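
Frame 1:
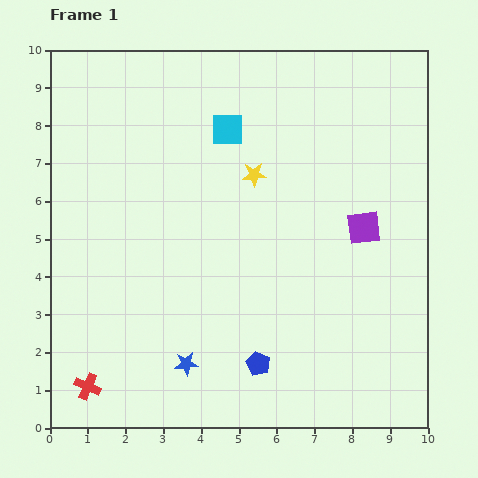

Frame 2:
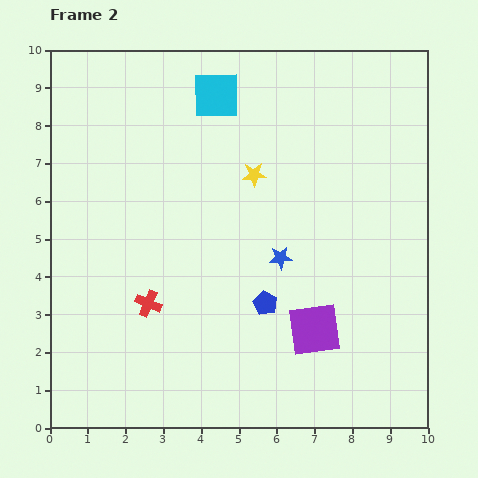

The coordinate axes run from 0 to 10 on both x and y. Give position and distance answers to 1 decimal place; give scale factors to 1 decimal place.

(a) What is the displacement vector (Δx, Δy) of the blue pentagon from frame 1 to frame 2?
(0.2, 1.6)

The blue pentagon was at (5.5, 1.7) in frame 1 and (5.7, 3.3) in frame 2.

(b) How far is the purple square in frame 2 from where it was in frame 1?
3.0

The purple square moved from (8.3, 5.3) to (7.0, 2.6), a distance of √(1.3² + 2.7²) ≈ 3.0.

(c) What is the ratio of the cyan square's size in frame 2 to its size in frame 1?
1.5×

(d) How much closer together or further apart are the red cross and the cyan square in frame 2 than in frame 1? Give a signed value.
-1.9

Distance in frame 1: 7.7. Distance in frame 2: 5.8.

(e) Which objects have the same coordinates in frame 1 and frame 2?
the yellow star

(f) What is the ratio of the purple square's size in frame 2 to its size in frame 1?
1.6×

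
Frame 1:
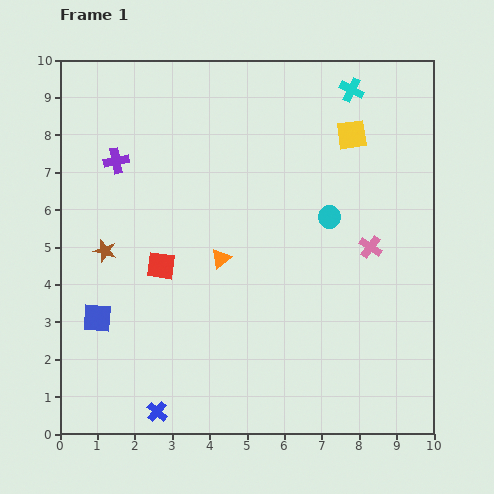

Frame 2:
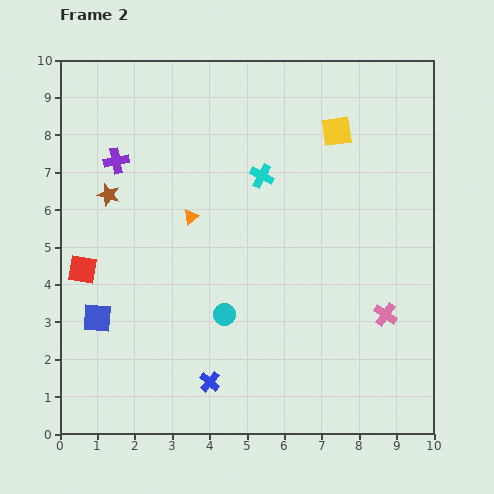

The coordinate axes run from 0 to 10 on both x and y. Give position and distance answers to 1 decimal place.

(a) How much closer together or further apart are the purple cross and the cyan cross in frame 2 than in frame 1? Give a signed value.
-2.7

Distance in frame 1: 6.6. Distance in frame 2: 3.9.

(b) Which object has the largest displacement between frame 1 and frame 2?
the cyan circle

(moved 3.8; next 3.3)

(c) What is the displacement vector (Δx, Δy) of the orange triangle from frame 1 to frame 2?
(-0.8, 1.1)

The orange triangle was at (4.3, 4.7) in frame 1 and (3.5, 5.8) in frame 2.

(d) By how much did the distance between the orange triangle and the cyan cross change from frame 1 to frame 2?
-3.5

Distance in frame 1: 5.7. Distance in frame 2: 2.2.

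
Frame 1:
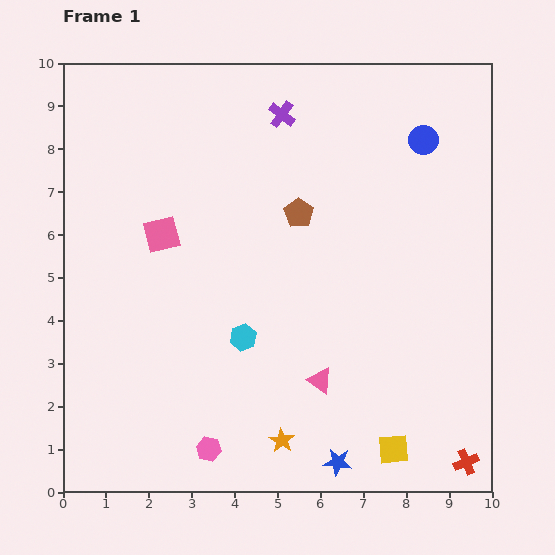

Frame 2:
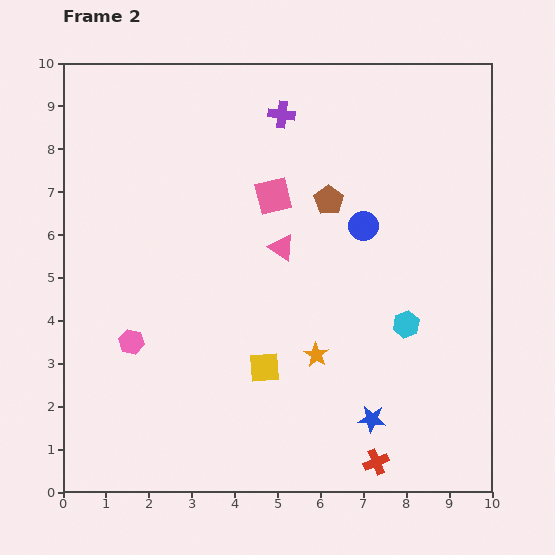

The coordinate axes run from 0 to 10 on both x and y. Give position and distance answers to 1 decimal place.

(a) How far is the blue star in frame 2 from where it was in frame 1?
1.3

The blue star moved from (6.4, 0.7) to (7.2, 1.7), a distance of √(0.8² + 1.0²) ≈ 1.3.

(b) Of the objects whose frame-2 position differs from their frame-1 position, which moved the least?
the brown pentagon

(moved 0.8)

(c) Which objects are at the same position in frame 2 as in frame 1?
the purple cross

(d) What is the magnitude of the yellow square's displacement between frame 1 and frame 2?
3.6

The yellow square moved from (7.7, 1.0) to (4.7, 2.9), a distance of √(3.0² + 1.9²) ≈ 3.6.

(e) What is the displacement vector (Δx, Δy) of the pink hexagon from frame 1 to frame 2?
(-1.8, 2.5)

The pink hexagon was at (3.4, 1.0) in frame 1 and (1.6, 3.5) in frame 2.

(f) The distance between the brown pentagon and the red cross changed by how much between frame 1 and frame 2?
-0.8

Distance in frame 1: 7.0. Distance in frame 2: 6.2.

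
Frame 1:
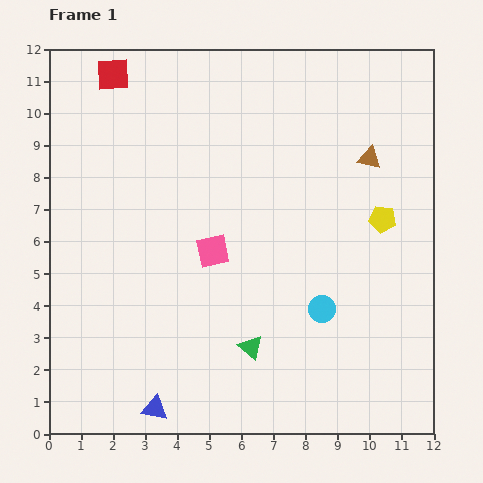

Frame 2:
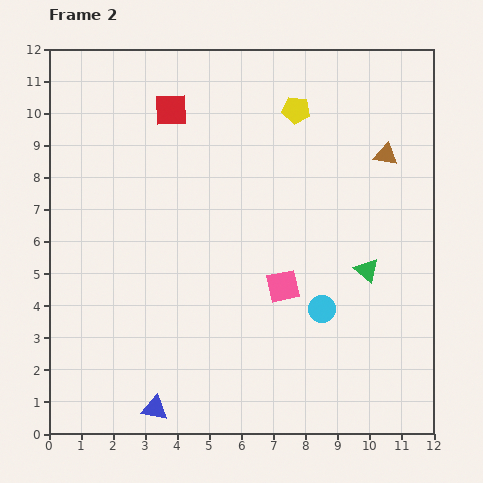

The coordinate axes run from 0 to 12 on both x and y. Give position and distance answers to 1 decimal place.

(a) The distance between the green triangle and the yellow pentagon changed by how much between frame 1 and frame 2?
-0.2

Distance in frame 1: 5.7. Distance in frame 2: 5.5.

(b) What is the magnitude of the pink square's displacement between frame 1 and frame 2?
2.5

The pink square moved from (5.1, 5.7) to (7.3, 4.6), a distance of √(2.2² + 1.1²) ≈ 2.5.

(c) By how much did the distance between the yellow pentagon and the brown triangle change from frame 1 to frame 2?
+1.2

Distance in frame 1: 1.9. Distance in frame 2: 3.1.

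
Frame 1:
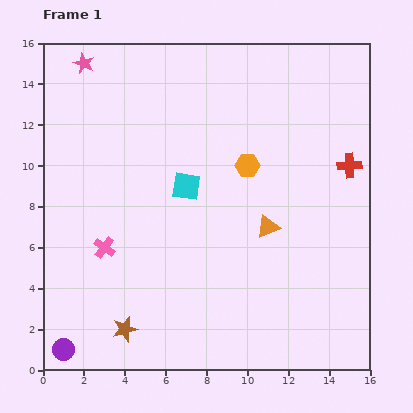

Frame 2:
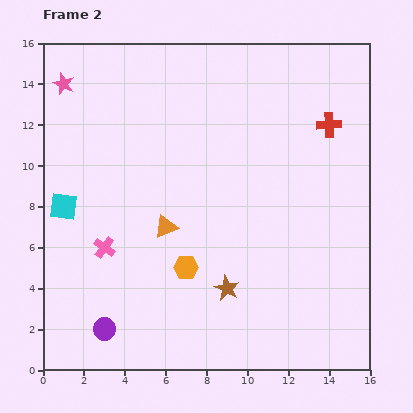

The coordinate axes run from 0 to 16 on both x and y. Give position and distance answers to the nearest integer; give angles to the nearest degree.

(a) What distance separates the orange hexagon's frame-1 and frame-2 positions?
6

The orange hexagon moved from (10, 10) to (7, 5), a distance of √(3² + 5²) ≈ 6.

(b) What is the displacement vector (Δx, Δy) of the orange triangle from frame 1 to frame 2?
(-5, 0)

The orange triangle was at (11, 7) in frame 1 and (6, 7) in frame 2.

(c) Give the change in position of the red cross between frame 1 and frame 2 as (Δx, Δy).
(-1, 2)

The red cross was at (15, 10) in frame 1 and (14, 12) in frame 2.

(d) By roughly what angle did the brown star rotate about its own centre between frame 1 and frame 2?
31° counter-clockwise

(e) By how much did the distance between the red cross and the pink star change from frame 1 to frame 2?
-1

Distance in frame 1: 14. Distance in frame 2: 13.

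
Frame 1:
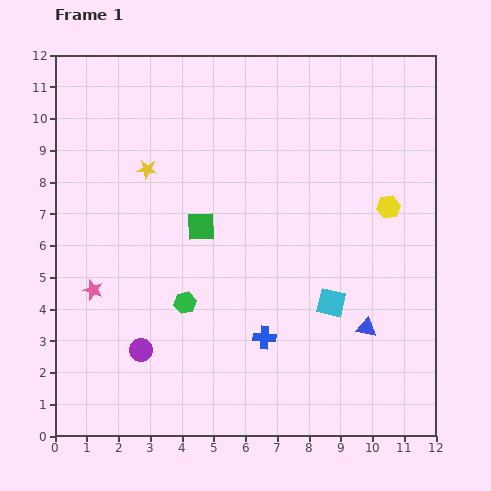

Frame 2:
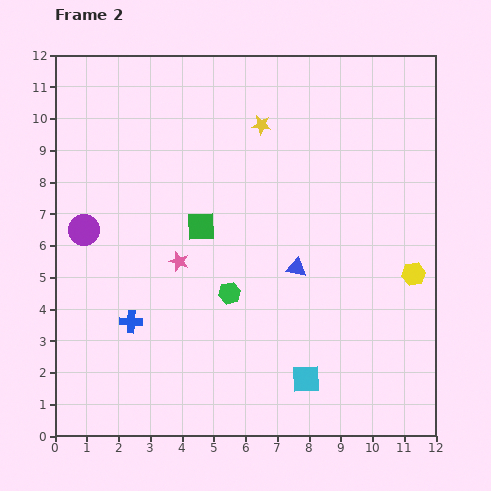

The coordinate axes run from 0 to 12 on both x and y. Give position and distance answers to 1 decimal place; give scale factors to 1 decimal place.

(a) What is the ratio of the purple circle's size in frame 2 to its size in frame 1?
1.3×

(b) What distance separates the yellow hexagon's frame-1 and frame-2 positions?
2.2

The yellow hexagon moved from (10.5, 7.2) to (11.3, 5.1), a distance of √(0.8² + 2.1²) ≈ 2.2.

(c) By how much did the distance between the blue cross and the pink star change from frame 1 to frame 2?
-3.2

Distance in frame 1: 5.6. Distance in frame 2: 2.4.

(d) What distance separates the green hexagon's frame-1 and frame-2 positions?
1.4

The green hexagon moved from (4.1, 4.2) to (5.5, 4.5), a distance of √(1.4² + 0.3²) ≈ 1.4.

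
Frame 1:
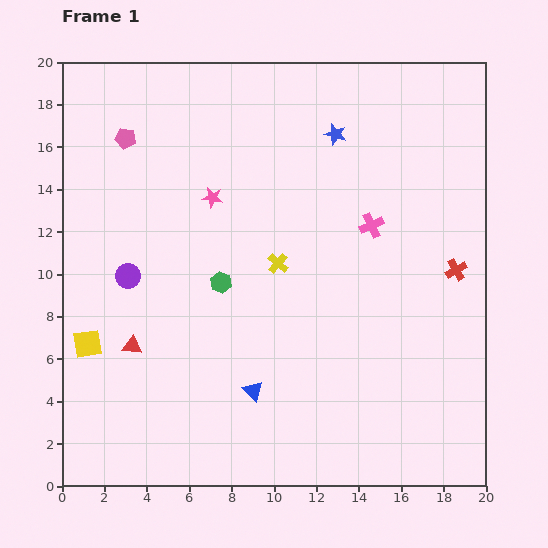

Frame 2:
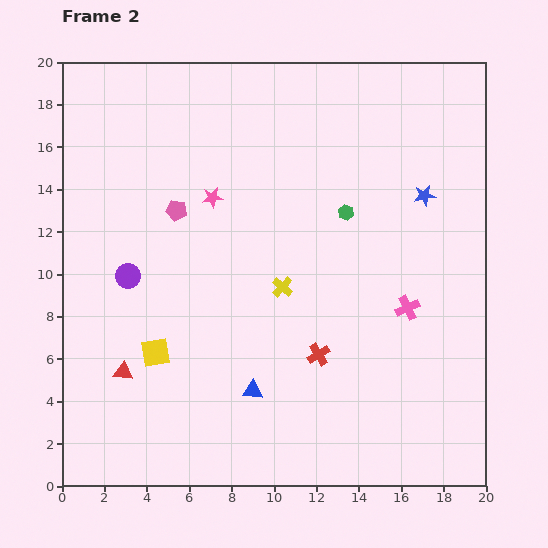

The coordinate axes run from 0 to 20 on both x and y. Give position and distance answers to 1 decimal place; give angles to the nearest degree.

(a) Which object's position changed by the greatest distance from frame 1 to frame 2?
the red cross

(moved 7.6; next 6.8)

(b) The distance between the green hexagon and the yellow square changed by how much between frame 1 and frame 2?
+4.3

Distance in frame 1: 6.9. Distance in frame 2: 11.2.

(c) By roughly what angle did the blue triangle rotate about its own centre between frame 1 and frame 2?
40° counter-clockwise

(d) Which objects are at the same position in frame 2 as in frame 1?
the blue triangle, the pink star, the purple circle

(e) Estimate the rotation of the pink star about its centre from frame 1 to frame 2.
16° counter-clockwise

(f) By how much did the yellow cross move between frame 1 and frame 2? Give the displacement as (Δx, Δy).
(0.2, -1.1)

The yellow cross was at (10.2, 10.5) in frame 1 and (10.4, 9.4) in frame 2.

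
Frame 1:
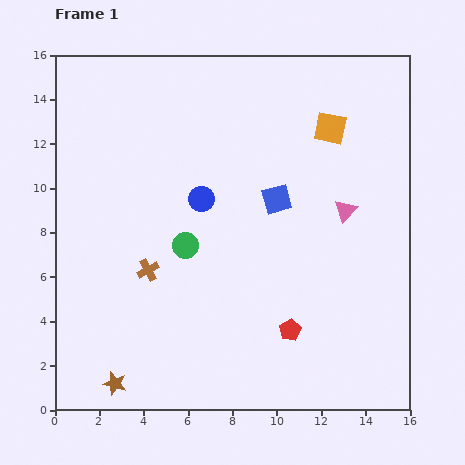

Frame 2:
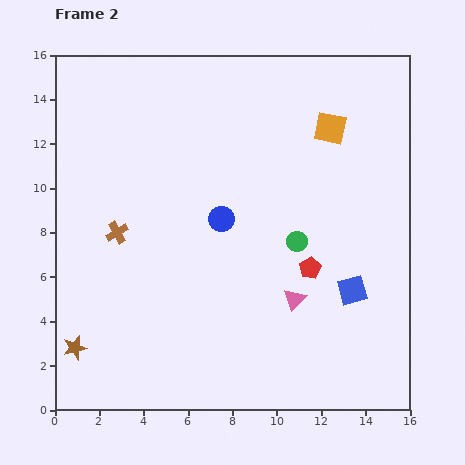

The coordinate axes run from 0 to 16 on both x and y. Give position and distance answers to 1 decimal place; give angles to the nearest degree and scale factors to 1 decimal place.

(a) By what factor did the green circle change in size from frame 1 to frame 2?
0.8×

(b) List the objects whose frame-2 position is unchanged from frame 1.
the orange square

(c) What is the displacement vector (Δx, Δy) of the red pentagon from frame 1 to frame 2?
(0.9, 2.8)

The red pentagon was at (10.6, 3.6) in frame 1 and (11.5, 6.4) in frame 2.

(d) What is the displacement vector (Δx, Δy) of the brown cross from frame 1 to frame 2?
(-1.4, 1.7)

The brown cross was at (4.2, 6.3) in frame 1 and (2.8, 8.0) in frame 2.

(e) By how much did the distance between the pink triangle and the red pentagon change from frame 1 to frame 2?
-4.4

Distance in frame 1: 6.0. Distance in frame 2: 1.6.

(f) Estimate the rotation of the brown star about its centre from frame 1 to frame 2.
29° counter-clockwise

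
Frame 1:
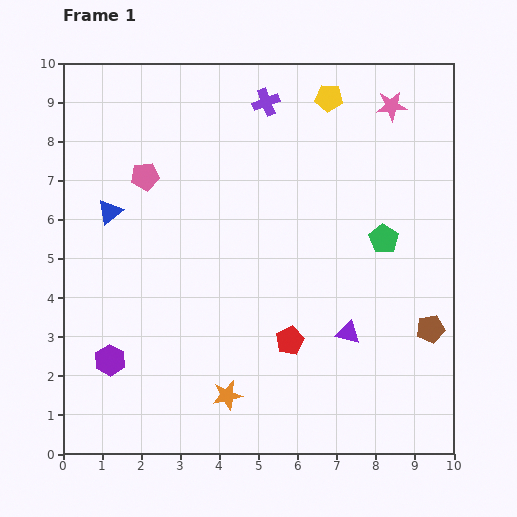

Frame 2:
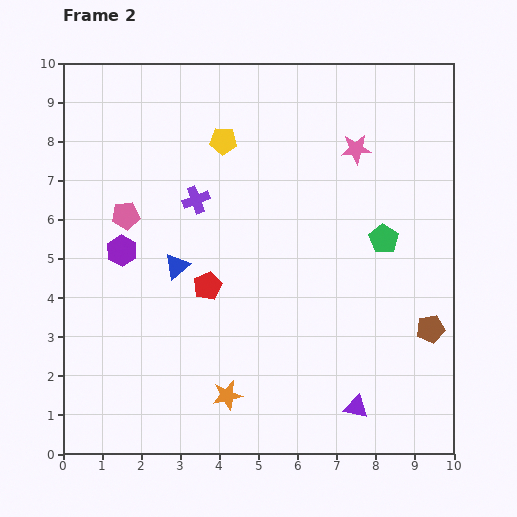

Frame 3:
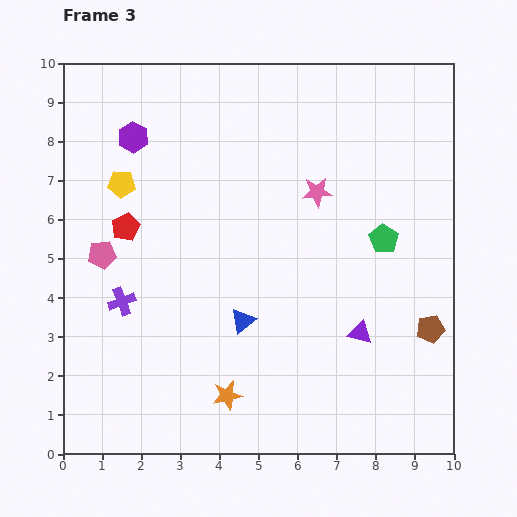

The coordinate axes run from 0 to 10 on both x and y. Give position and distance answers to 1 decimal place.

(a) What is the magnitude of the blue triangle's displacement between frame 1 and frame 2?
2.2

The blue triangle moved from (1.2, 6.2) to (2.9, 4.8), a distance of √(1.7² + 1.4²) ≈ 2.2.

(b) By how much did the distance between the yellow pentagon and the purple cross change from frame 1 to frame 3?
+1.4

Distance in frame 1: 1.6. Distance in frame 3: 3.0.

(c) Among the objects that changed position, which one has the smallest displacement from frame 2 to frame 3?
the pink pentagon

(moved 1.2)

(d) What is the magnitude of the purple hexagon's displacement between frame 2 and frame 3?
2.9

The purple hexagon moved from (1.5, 5.2) to (1.8, 8.1), a distance of √(0.3² + 2.9²) ≈ 2.9.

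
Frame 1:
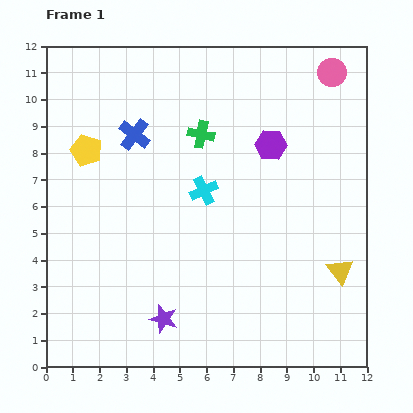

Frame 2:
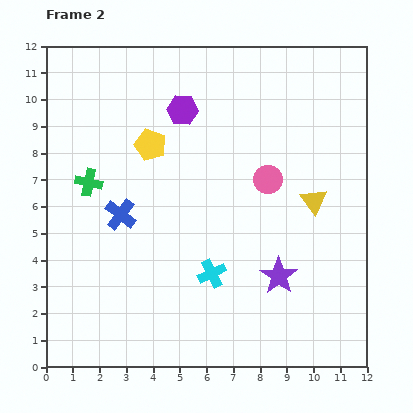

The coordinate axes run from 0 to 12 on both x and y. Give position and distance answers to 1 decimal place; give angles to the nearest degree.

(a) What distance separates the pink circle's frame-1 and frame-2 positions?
4.7

The pink circle moved from (10.7, 11.0) to (8.3, 7.0), a distance of √(2.4² + 4.0²) ≈ 4.7.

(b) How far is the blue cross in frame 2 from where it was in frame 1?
3.0

The blue cross moved from (3.3, 8.7) to (2.8, 5.7), a distance of √(0.5² + 3.0²) ≈ 3.0.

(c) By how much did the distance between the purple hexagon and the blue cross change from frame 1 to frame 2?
-0.6

Distance in frame 1: 5.1. Distance in frame 2: 4.5.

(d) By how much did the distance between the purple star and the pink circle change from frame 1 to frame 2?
-7.6

Distance in frame 1: 11.2. Distance in frame 2: 3.6.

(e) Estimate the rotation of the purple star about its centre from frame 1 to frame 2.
19° clockwise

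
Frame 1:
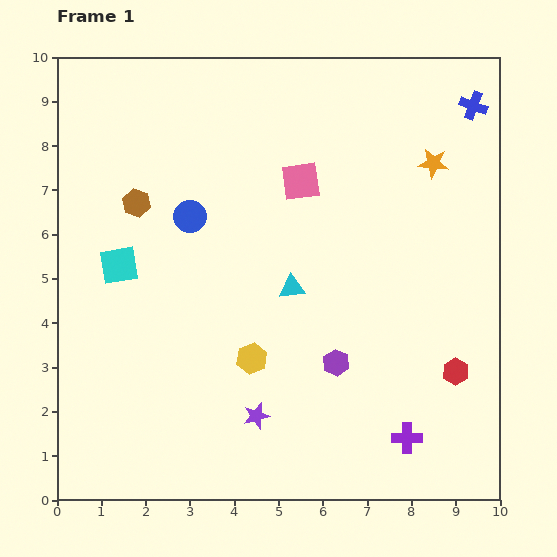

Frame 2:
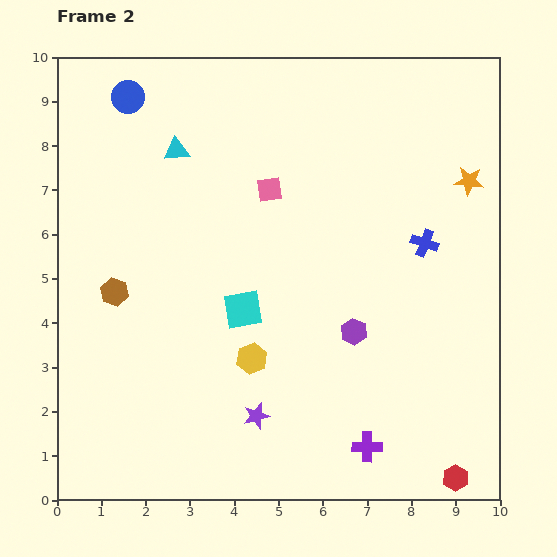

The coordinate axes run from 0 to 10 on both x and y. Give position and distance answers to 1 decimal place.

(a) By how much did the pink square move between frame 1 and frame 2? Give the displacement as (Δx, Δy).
(-0.7, -0.2)

The pink square was at (5.5, 7.2) in frame 1 and (4.8, 7.0) in frame 2.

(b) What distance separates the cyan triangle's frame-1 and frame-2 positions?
4.0

The cyan triangle moved from (5.3, 4.8) to (2.7, 7.9), a distance of √(2.6² + 3.1²) ≈ 4.0.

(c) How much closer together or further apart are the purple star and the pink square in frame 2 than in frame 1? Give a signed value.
-0.3

Distance in frame 1: 5.4. Distance in frame 2: 5.1.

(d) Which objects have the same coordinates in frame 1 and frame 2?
the purple star, the yellow hexagon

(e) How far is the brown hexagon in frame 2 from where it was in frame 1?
2.1

The brown hexagon moved from (1.8, 6.7) to (1.3, 4.7), a distance of √(0.5² + 2.0²) ≈ 2.1.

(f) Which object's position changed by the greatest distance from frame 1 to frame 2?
the cyan triangle

(moved 4.0; next 3.3)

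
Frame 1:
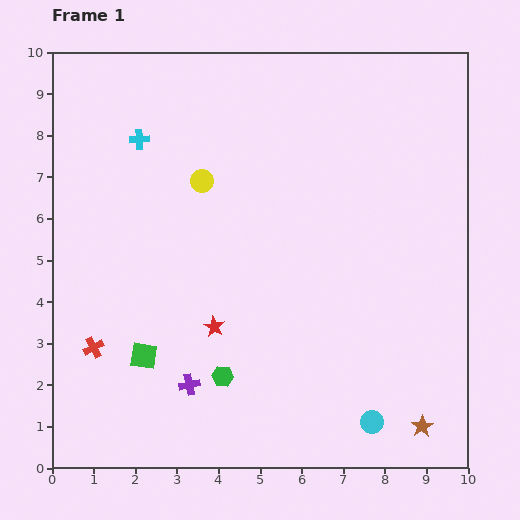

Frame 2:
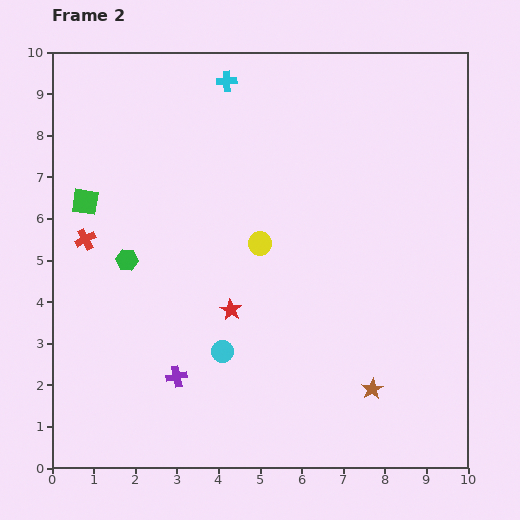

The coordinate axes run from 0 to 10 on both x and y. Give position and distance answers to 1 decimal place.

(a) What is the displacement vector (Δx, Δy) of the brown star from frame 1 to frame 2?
(-1.2, 0.9)

The brown star was at (8.9, 1.0) in frame 1 and (7.7, 1.9) in frame 2.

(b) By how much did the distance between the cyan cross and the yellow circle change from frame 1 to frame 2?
+2.2

Distance in frame 1: 1.8. Distance in frame 2: 4.0.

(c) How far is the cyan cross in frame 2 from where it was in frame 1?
2.5

The cyan cross moved from (2.1, 7.9) to (4.2, 9.3), a distance of √(2.1² + 1.4²) ≈ 2.5.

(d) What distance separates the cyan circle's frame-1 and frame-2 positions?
4.0

The cyan circle moved from (7.7, 1.1) to (4.1, 2.8), a distance of √(3.6² + 1.7²) ≈ 4.0.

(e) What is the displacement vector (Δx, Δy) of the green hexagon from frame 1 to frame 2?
(-2.3, 2.8)

The green hexagon was at (4.1, 2.2) in frame 1 and (1.8, 5.0) in frame 2.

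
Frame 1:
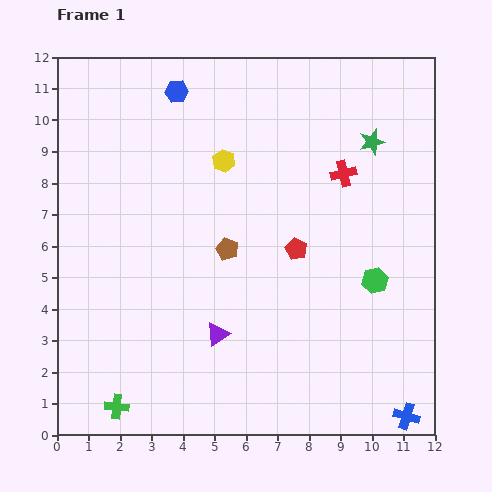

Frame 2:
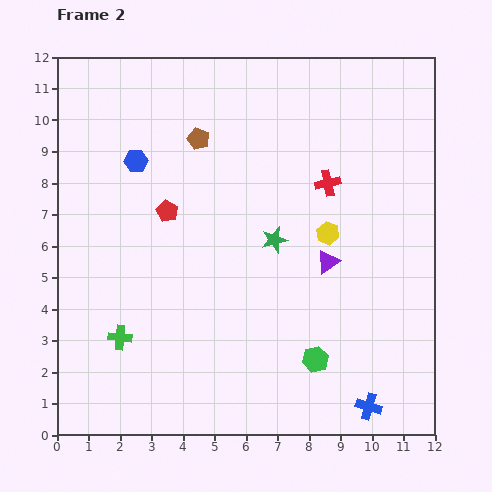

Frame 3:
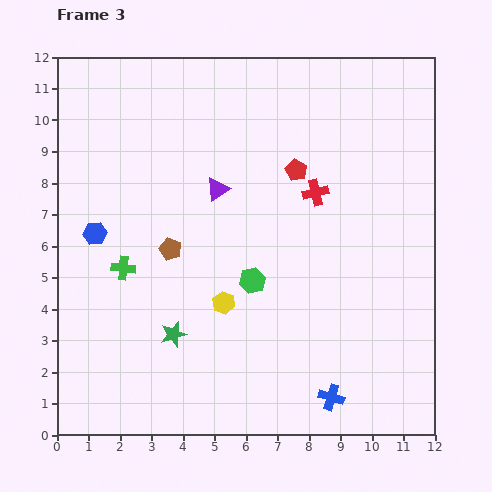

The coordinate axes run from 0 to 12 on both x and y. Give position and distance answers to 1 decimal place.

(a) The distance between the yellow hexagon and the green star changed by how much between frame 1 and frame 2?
-3.0

Distance in frame 1: 4.7. Distance in frame 2: 1.7.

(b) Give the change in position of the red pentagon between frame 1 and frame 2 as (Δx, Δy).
(-4.1, 1.2)

The red pentagon was at (7.6, 5.9) in frame 1 and (3.5, 7.1) in frame 2.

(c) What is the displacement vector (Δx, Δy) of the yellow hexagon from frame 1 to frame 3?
(0.0, -4.5)

The yellow hexagon was at (5.3, 8.7) in frame 1 and (5.3, 4.2) in frame 3.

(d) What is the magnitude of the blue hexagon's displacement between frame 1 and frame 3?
5.2

The blue hexagon moved from (3.8, 10.9) to (1.2, 6.4), a distance of √(2.6² + 4.5²) ≈ 5.2.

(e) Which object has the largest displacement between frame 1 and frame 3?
the green star

(moved 8.8; next 5.2)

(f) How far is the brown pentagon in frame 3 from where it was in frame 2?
3.6

The brown pentagon moved from (4.5, 9.4) to (3.6, 5.9), a distance of √(0.9² + 3.5²) ≈ 3.6.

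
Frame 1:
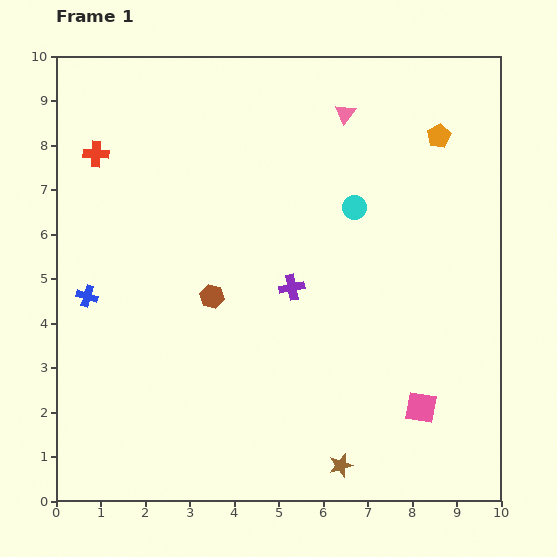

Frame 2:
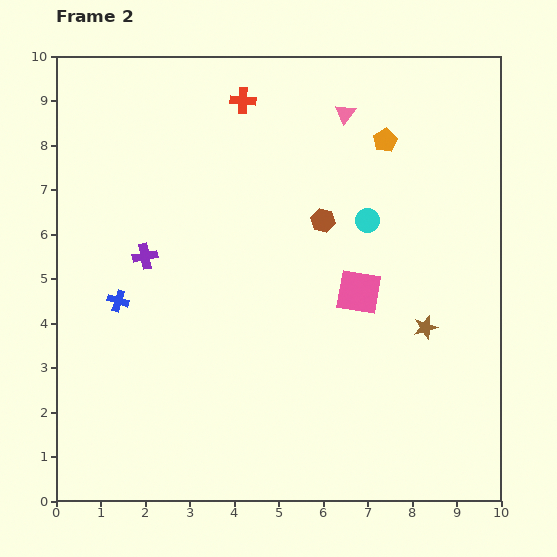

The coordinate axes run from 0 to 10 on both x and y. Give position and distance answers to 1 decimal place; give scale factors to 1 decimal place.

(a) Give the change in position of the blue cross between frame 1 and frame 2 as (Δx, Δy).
(0.7, -0.1)

The blue cross was at (0.7, 4.6) in frame 1 and (1.4, 4.5) in frame 2.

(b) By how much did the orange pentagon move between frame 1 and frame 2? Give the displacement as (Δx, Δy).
(-1.2, -0.1)

The orange pentagon was at (8.6, 8.2) in frame 1 and (7.4, 8.1) in frame 2.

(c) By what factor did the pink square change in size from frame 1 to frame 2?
1.4×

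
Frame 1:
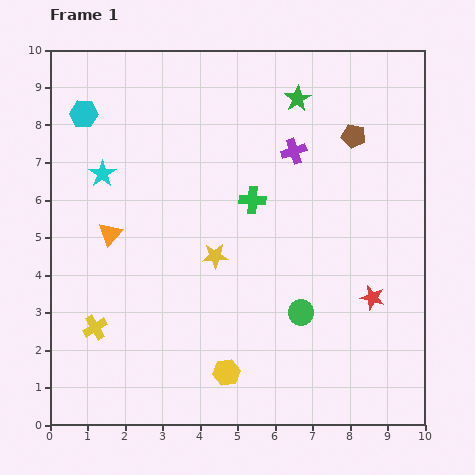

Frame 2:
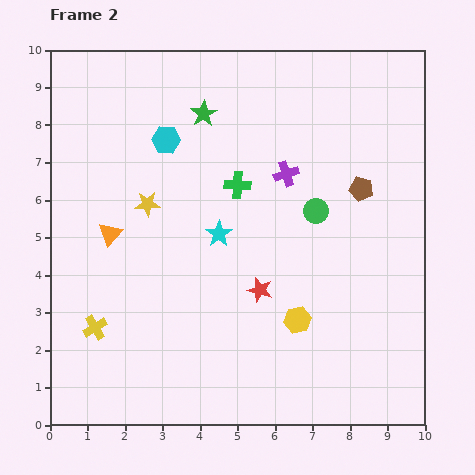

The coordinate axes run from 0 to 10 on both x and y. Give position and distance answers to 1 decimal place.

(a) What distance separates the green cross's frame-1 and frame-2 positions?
0.6

The green cross moved from (5.4, 6.0) to (5.0, 6.4), a distance of √(0.4² + 0.4²) ≈ 0.6.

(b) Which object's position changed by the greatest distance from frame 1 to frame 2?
the cyan star

(moved 3.5; next 3.0)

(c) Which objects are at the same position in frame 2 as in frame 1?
the orange triangle, the yellow cross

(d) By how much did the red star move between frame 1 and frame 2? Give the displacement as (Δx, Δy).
(-3.0, 0.2)

The red star was at (8.6, 3.4) in frame 1 and (5.6, 3.6) in frame 2.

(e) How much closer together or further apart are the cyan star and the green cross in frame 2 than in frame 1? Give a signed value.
-2.7

Distance in frame 1: 4.1. Distance in frame 2: 1.4.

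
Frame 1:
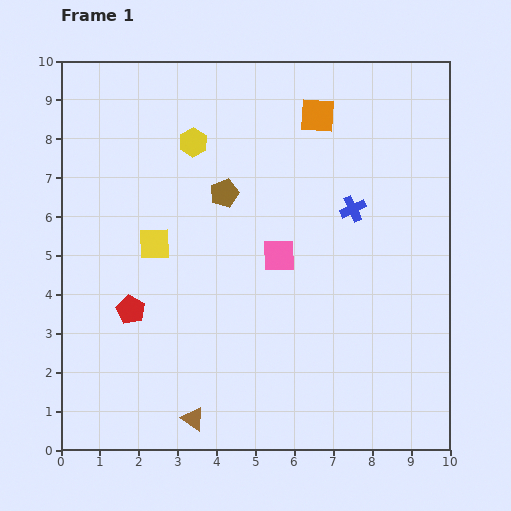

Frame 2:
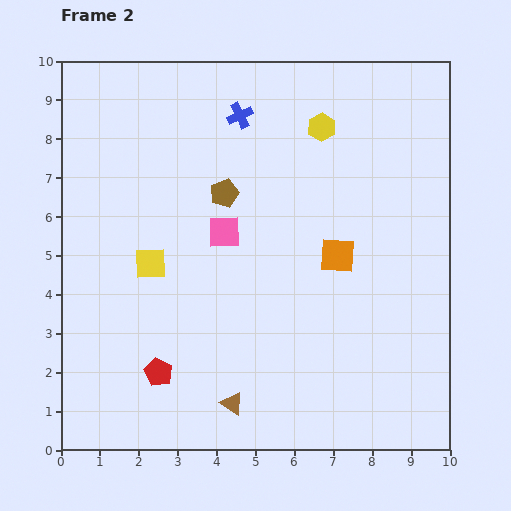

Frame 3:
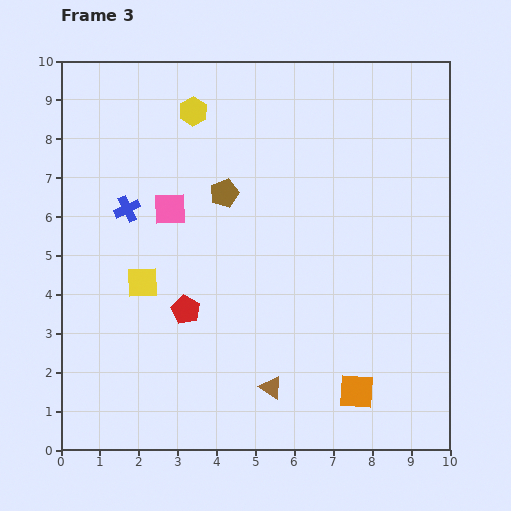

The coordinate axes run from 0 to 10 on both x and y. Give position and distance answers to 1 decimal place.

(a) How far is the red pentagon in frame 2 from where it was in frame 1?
1.7

The red pentagon moved from (1.8, 3.6) to (2.5, 2.0), a distance of √(0.7² + 1.6²) ≈ 1.7.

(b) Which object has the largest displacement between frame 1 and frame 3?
the orange square

(moved 7.2; next 5.8)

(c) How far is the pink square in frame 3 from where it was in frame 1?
3.0

The pink square moved from (5.6, 5.0) to (2.8, 6.2), a distance of √(2.8² + 1.2²) ≈ 3.0.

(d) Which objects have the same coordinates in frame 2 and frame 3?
the brown pentagon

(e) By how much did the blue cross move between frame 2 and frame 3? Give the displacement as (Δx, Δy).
(-2.9, -2.4)

The blue cross was at (4.6, 8.6) in frame 2 and (1.7, 6.2) in frame 3.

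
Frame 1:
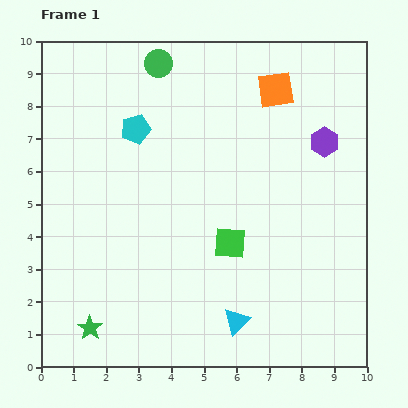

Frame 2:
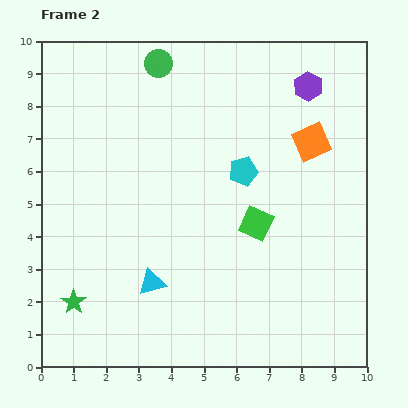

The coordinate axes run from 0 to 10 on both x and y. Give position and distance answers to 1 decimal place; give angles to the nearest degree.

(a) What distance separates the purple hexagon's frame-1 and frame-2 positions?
1.8

The purple hexagon moved from (8.7, 6.9) to (8.2, 8.6), a distance of √(0.5² + 1.7²) ≈ 1.8.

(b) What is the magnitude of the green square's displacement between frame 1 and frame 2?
1.0

The green square moved from (5.8, 3.8) to (6.6, 4.4), a distance of √(0.8² + 0.6²) ≈ 1.0.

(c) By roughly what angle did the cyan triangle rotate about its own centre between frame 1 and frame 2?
29° clockwise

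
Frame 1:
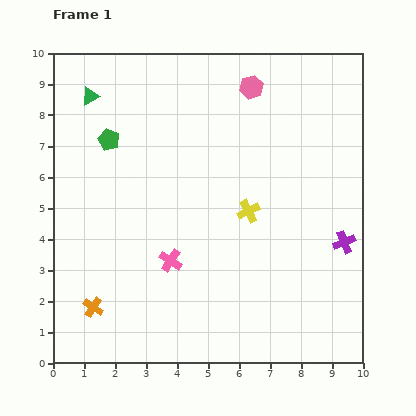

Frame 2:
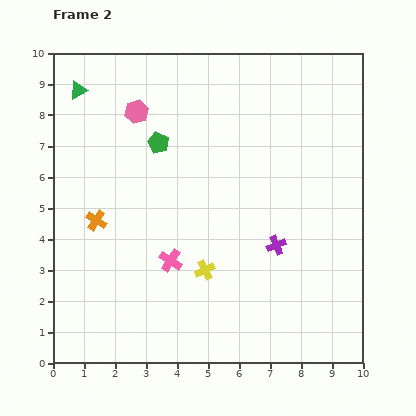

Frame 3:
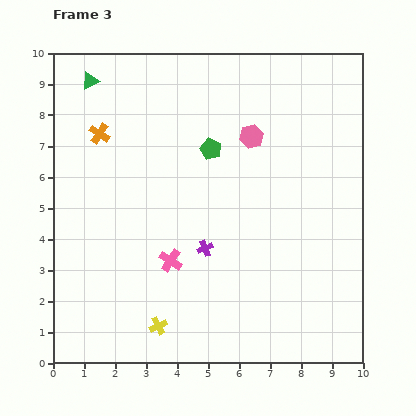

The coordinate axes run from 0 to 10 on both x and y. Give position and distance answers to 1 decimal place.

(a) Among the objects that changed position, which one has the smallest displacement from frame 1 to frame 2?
the green triangle

(moved 0.4)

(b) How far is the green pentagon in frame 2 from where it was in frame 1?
1.6

The green pentagon moved from (1.8, 7.2) to (3.4, 7.1), a distance of √(1.6² + 0.1²) ≈ 1.6.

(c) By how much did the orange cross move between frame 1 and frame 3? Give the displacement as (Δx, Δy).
(0.2, 5.6)

The orange cross was at (1.3, 1.8) in frame 1 and (1.5, 7.4) in frame 3.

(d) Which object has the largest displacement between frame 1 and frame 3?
the orange cross

(moved 5.6; next 4.7)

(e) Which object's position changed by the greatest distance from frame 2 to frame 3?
the pink hexagon

(moved 3.8; next 2.8)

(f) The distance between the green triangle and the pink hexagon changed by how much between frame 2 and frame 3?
+3.5

Distance in frame 2: 2.0. Distance in frame 3: 5.5.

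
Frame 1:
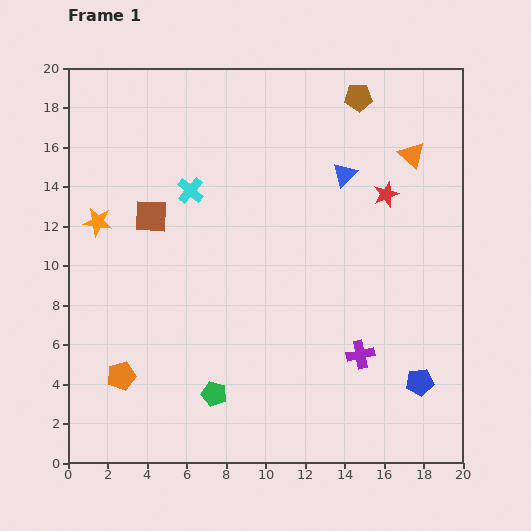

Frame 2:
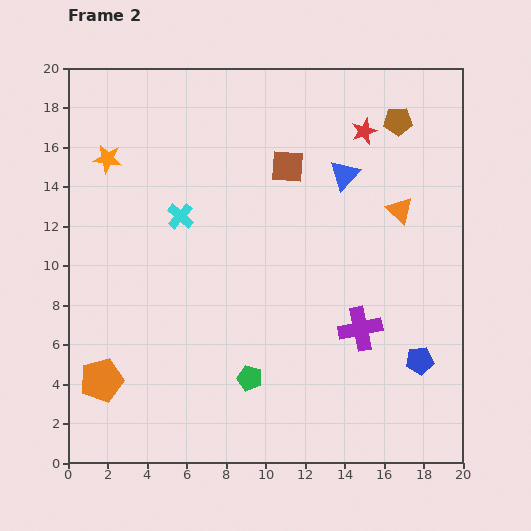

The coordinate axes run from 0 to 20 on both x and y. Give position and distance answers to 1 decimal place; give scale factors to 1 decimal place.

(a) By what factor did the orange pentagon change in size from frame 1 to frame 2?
1.5×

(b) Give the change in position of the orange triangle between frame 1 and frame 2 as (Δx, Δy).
(-0.6, -2.8)

The orange triangle was at (17.4, 15.6) in frame 1 and (16.8, 12.8) in frame 2.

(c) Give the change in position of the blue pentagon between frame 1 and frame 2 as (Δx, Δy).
(0.0, 1.1)

The blue pentagon was at (17.8, 4.1) in frame 1 and (17.8, 5.2) in frame 2.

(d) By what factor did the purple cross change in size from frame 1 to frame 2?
1.6×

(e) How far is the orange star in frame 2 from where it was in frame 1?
3.2

The orange star moved from (1.5, 12.2) to (2.0, 15.4), a distance of √(0.5² + 3.2²) ≈ 3.2.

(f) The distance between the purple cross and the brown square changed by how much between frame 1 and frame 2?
-3.7

Distance in frame 1: 12.7. Distance in frame 2: 9.0.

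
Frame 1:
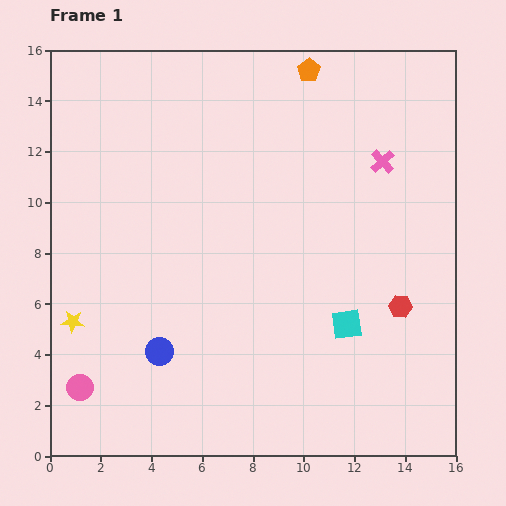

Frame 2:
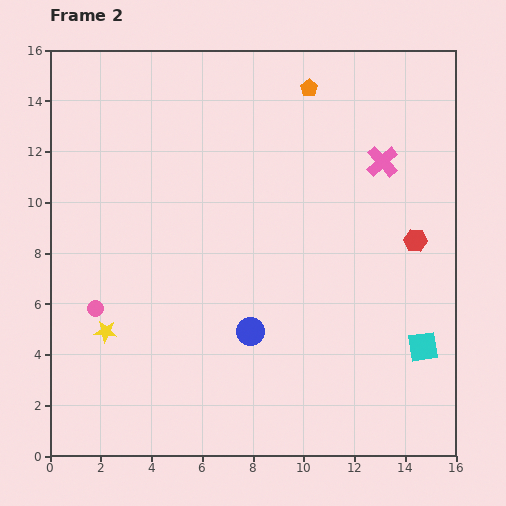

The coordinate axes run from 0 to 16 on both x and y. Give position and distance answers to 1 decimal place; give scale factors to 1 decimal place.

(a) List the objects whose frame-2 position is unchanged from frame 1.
the pink cross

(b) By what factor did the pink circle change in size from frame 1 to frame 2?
0.6×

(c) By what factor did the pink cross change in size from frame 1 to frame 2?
1.3×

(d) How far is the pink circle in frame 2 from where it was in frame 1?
3.2

The pink circle moved from (1.2, 2.7) to (1.8, 5.8), a distance of √(0.6² + 3.1²) ≈ 3.2.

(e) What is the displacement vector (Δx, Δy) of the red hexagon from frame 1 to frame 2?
(0.6, 2.6)

The red hexagon was at (13.8, 5.9) in frame 1 and (14.4, 8.5) in frame 2.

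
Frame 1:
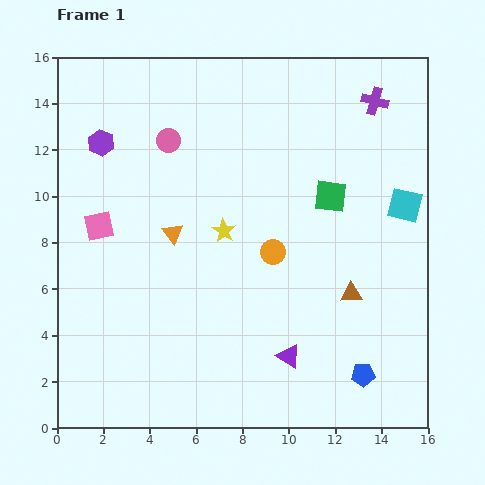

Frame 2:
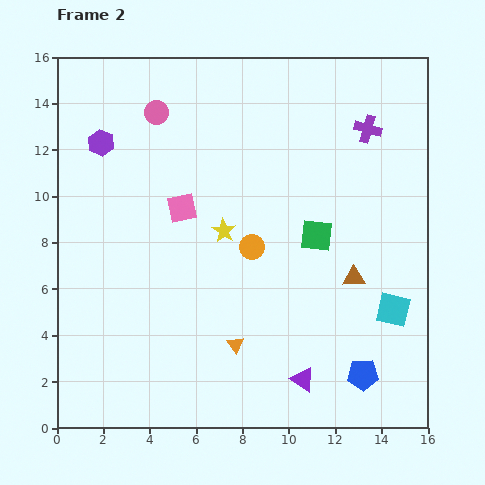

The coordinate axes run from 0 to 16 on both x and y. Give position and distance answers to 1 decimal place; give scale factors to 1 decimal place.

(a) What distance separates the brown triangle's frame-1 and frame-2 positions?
0.7

The brown triangle moved from (12.7, 5.8) to (12.8, 6.5), a distance of √(0.1² + 0.7²) ≈ 0.7.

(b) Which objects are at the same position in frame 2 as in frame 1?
the blue pentagon, the purple hexagon, the yellow star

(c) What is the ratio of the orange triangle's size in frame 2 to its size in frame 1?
0.8×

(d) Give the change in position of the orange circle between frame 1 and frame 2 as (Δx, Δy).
(-0.9, 0.2)

The orange circle was at (9.3, 7.6) in frame 1 and (8.4, 7.8) in frame 2.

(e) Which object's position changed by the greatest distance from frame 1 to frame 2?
the orange triangle

(moved 5.5; next 4.5)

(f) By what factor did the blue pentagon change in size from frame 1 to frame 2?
1.3×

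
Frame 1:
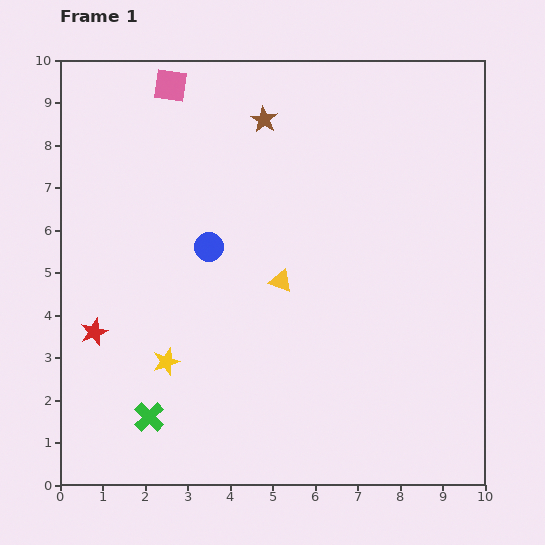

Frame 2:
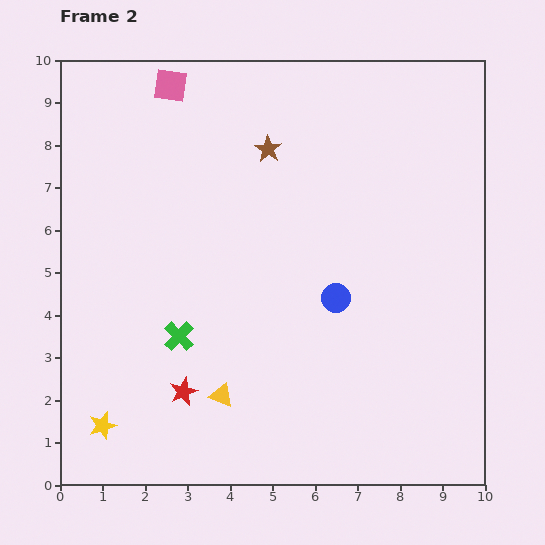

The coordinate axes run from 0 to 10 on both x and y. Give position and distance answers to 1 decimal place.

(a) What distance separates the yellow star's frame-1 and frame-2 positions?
2.1

The yellow star moved from (2.5, 2.9) to (1.0, 1.4), a distance of √(1.5² + 1.5²) ≈ 2.1.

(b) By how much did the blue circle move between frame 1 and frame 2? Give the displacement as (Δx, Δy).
(3.0, -1.2)

The blue circle was at (3.5, 5.6) in frame 1 and (6.5, 4.4) in frame 2.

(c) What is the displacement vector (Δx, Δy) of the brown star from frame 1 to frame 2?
(0.1, -0.7)

The brown star was at (4.8, 8.6) in frame 1 and (4.9, 7.9) in frame 2.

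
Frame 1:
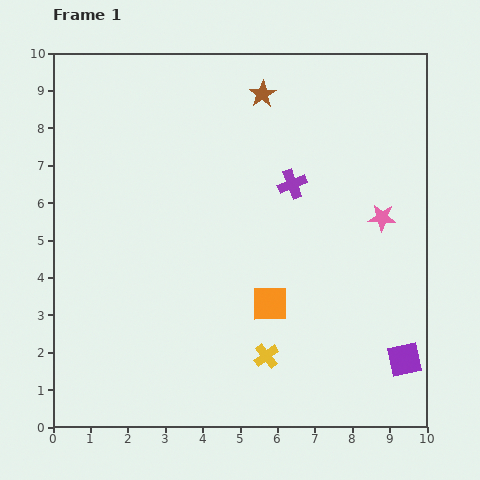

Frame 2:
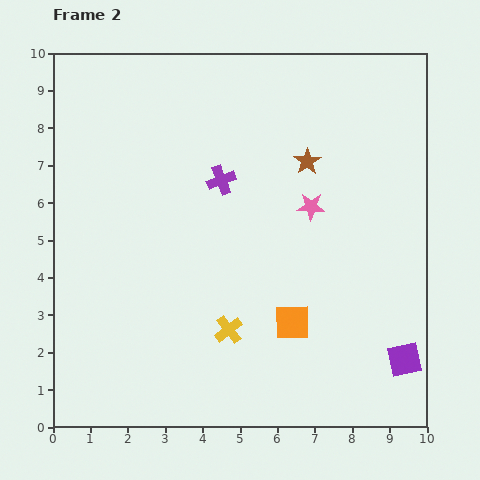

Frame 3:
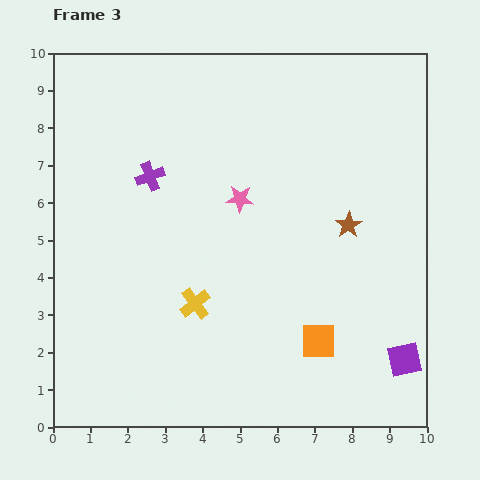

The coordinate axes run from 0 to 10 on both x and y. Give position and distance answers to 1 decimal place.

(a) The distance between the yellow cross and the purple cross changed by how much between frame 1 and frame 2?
-0.7

Distance in frame 1: 4.7. Distance in frame 2: 4.0.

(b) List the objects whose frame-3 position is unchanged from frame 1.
the purple square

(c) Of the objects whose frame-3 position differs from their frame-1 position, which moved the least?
the orange square

(moved 1.6)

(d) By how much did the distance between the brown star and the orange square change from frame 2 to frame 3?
-1.1

Distance in frame 2: 4.3. Distance in frame 3: 3.2.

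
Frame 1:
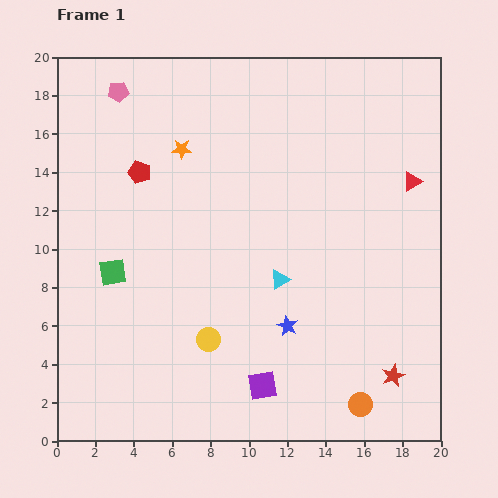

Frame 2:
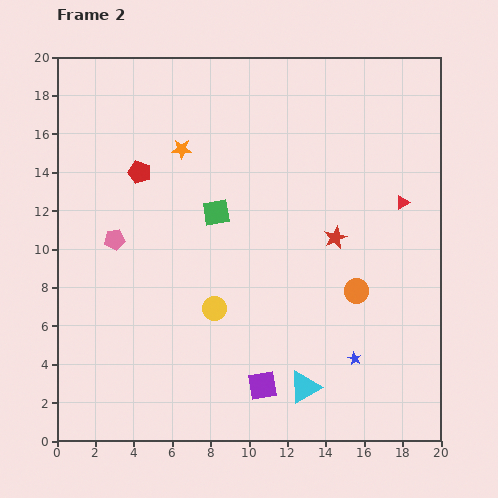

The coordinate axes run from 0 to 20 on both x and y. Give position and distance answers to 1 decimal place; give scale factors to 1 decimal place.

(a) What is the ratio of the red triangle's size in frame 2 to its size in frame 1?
0.7×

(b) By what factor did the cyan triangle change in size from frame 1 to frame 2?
1.7×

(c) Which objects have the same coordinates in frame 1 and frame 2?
the orange star, the red pentagon, the purple square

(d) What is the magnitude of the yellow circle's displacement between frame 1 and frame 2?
1.6

The yellow circle moved from (7.9, 5.3) to (8.2, 6.9), a distance of √(0.3² + 1.6²) ≈ 1.6.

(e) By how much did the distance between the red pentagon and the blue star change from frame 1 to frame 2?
+3.7

Distance in frame 1: 11.1. Distance in frame 2: 14.8.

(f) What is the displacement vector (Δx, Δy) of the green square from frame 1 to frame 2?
(5.4, 3.1)

The green square was at (2.9, 8.8) in frame 1 and (8.3, 11.9) in frame 2.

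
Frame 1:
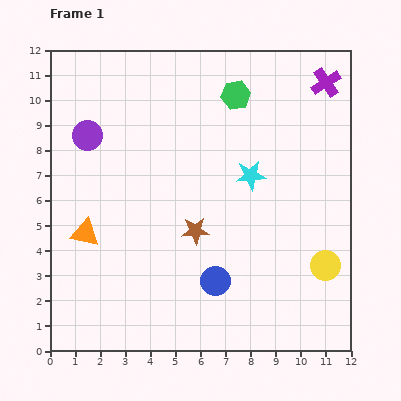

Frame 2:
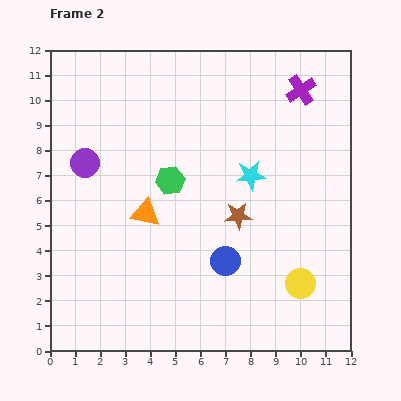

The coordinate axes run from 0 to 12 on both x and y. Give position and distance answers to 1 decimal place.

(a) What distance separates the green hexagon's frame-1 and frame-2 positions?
4.3

The green hexagon moved from (7.4, 10.2) to (4.8, 6.8), a distance of √(2.6² + 3.4²) ≈ 4.3.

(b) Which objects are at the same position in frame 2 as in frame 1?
the cyan star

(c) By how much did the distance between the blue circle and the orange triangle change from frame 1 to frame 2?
-1.8

Distance in frame 1: 5.5. Distance in frame 2: 3.7.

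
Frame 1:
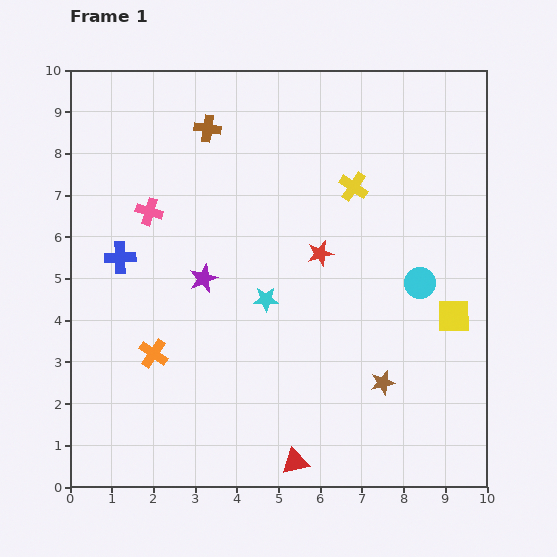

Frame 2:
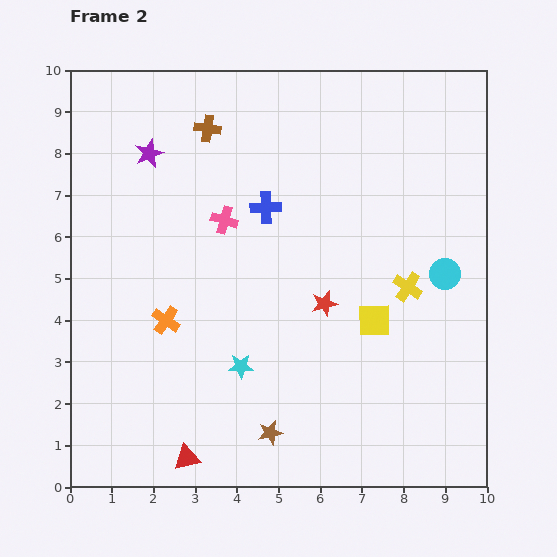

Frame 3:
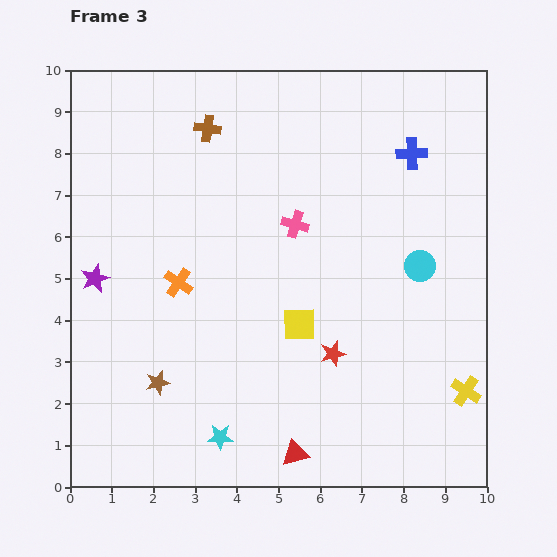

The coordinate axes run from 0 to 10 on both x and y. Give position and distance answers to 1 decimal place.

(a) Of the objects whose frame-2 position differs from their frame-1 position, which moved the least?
the cyan circle

(moved 0.6)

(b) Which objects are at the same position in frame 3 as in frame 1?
the brown cross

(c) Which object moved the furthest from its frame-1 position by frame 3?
the blue cross

(moved 7.4; next 5.6)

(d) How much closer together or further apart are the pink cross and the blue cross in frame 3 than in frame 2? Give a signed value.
+2.3

Distance in frame 2: 1.0. Distance in frame 3: 3.3.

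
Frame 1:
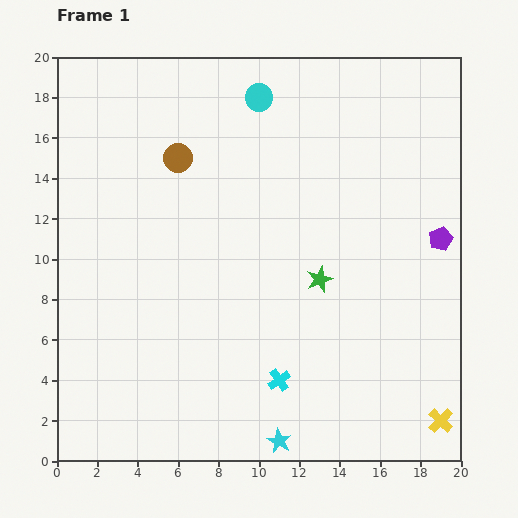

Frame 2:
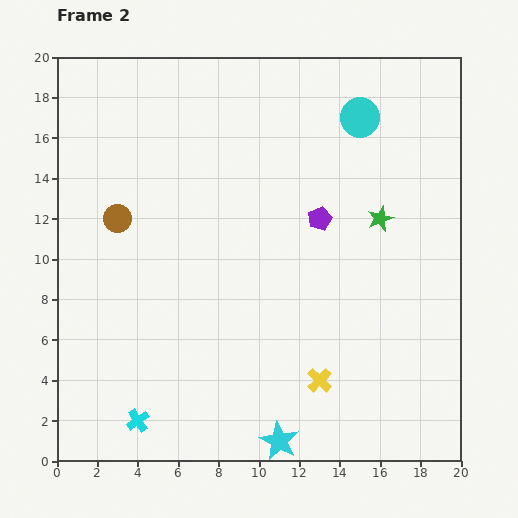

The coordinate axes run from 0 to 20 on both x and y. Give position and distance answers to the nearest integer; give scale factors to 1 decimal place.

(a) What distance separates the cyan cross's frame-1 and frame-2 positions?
7

The cyan cross moved from (11, 4) to (4, 2), a distance of √(7² + 2²) ≈ 7.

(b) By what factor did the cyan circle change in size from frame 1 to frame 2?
1.4×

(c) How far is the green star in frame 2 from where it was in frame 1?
4

The green star moved from (13, 9) to (16, 12), a distance of √(3² + 3²) ≈ 4.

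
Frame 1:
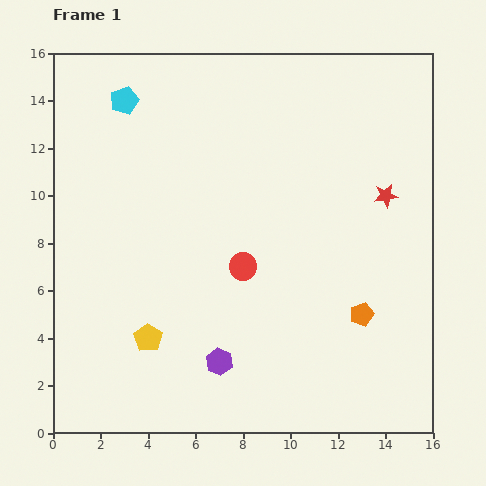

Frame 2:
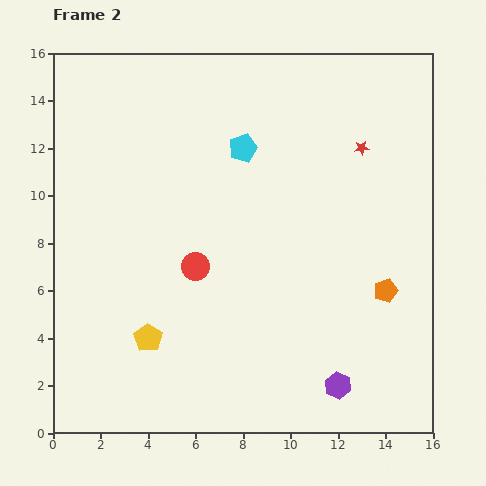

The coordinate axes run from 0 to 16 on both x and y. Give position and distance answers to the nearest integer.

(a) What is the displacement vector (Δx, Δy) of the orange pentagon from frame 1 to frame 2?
(1, 1)

The orange pentagon was at (13, 5) in frame 1 and (14, 6) in frame 2.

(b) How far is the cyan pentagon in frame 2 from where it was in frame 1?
5

The cyan pentagon moved from (3, 14) to (8, 12), a distance of √(5² + 2²) ≈ 5.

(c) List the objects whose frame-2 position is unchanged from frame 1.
the yellow pentagon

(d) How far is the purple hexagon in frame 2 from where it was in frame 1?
5

The purple hexagon moved from (7, 3) to (12, 2), a distance of √(5² + 1²) ≈ 5.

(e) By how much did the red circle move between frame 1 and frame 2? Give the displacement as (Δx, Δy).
(-2, 0)

The red circle was at (8, 7) in frame 1 and (6, 7) in frame 2.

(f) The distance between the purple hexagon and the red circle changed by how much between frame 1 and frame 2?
+4

Distance in frame 1: 4. Distance in frame 2: 8.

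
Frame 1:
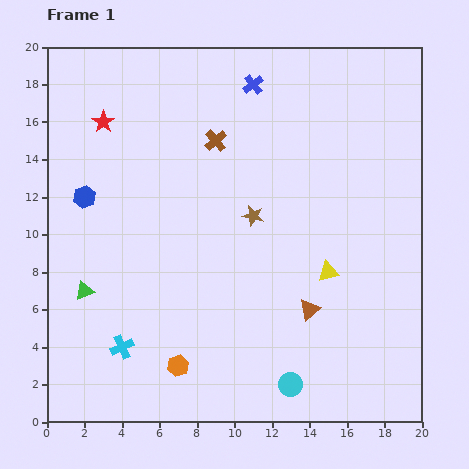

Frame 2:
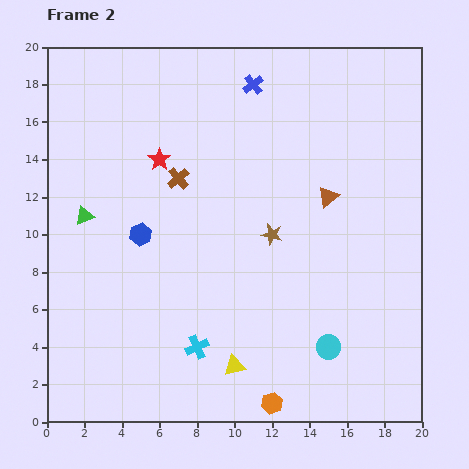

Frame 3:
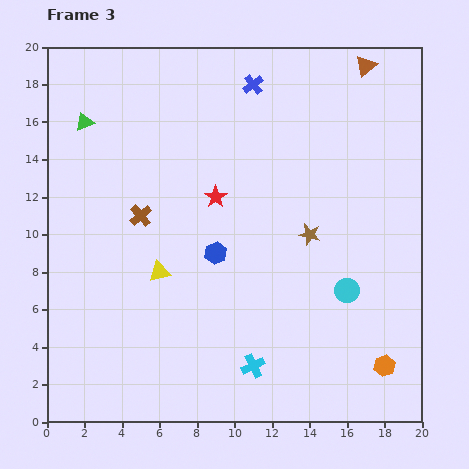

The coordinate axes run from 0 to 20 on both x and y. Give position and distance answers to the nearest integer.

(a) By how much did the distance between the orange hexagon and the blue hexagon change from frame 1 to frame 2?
+1

Distance in frame 1: 10. Distance in frame 2: 11.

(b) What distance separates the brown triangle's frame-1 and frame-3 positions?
13

The brown triangle moved from (14, 6) to (17, 19), a distance of √(3² + 13²) ≈ 13.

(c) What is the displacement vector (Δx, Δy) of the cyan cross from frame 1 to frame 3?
(7, -1)

The cyan cross was at (4, 4) in frame 1 and (11, 3) in frame 3.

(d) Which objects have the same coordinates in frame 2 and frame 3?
the blue cross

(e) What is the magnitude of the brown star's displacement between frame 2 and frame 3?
2

The brown star moved from (12, 10) to (14, 10), a distance of √(2² + 0²) ≈ 2.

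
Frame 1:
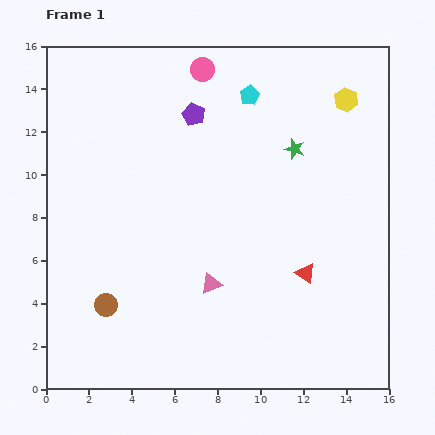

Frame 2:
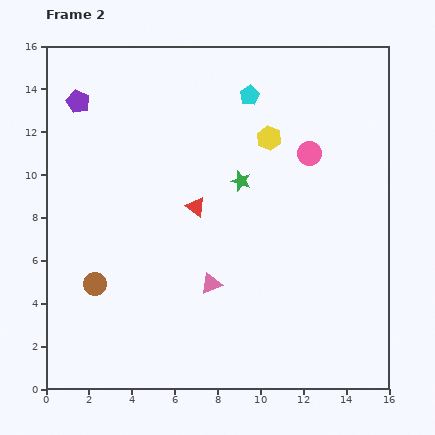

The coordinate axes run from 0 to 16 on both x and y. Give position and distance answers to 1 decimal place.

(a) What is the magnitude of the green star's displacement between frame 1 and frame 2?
2.9

The green star moved from (11.6, 11.2) to (9.1, 9.7), a distance of √(2.5² + 1.5²) ≈ 2.9.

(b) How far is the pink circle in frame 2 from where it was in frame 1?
6.3

The pink circle moved from (7.3, 14.9) to (12.3, 11.0), a distance of √(5.0² + 3.9²) ≈ 6.3.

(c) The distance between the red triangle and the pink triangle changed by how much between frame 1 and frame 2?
-0.7

Distance in frame 1: 4.4. Distance in frame 2: 3.7.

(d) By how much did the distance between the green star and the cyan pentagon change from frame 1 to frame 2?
+0.7

Distance in frame 1: 3.3. Distance in frame 2: 4.0.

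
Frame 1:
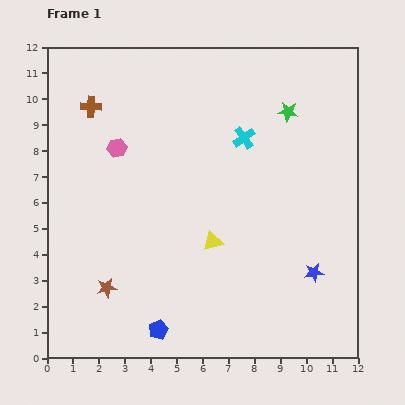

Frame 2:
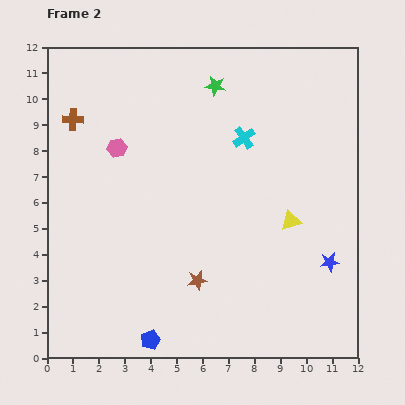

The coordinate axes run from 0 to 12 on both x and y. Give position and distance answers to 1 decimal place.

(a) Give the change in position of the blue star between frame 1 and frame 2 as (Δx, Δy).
(0.6, 0.4)

The blue star was at (10.3, 3.3) in frame 1 and (10.9, 3.7) in frame 2.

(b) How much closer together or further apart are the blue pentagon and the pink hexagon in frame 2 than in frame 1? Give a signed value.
+0.3

Distance in frame 1: 7.2. Distance in frame 2: 7.5.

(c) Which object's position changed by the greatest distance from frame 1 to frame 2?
the brown star

(moved 3.5; next 3.1)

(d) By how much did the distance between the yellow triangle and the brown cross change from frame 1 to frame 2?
+2.3

Distance in frame 1: 7.0. Distance in frame 2: 9.3.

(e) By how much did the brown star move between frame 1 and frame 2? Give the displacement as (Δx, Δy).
(3.5, 0.3)

The brown star was at (2.3, 2.7) in frame 1 and (5.8, 3.0) in frame 2.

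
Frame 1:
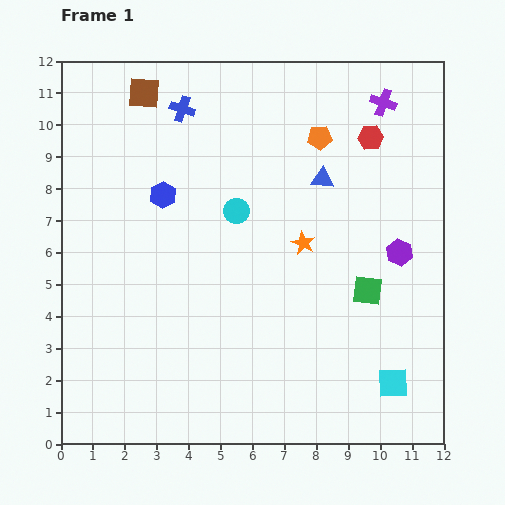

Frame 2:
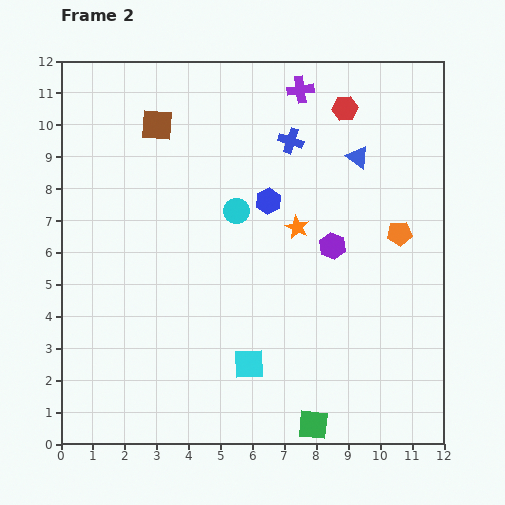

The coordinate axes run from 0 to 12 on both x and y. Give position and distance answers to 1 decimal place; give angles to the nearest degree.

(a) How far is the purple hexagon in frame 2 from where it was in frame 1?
2.1

The purple hexagon moved from (10.6, 6.0) to (8.5, 6.2), a distance of √(2.1² + 0.2²) ≈ 2.1.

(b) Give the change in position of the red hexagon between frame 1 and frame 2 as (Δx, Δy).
(-0.8, 0.9)

The red hexagon was at (9.7, 9.6) in frame 1 and (8.9, 10.5) in frame 2.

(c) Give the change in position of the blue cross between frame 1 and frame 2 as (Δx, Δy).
(3.4, -1.0)

The blue cross was at (3.8, 10.5) in frame 1 and (7.2, 9.5) in frame 2.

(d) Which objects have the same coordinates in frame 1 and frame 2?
the cyan circle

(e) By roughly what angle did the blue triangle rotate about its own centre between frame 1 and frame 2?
32° clockwise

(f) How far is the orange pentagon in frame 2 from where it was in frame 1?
3.9

The orange pentagon moved from (8.1, 9.6) to (10.6, 6.6), a distance of √(2.5² + 3.0²) ≈ 3.9.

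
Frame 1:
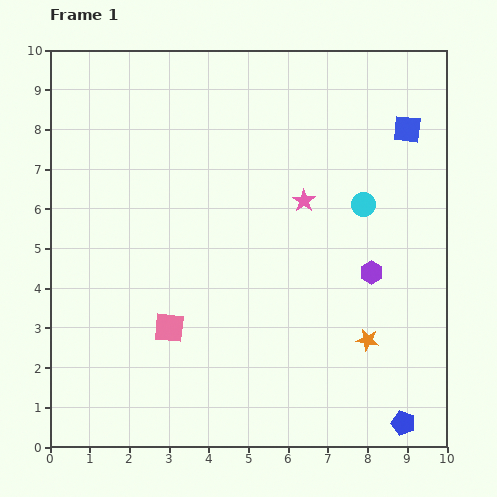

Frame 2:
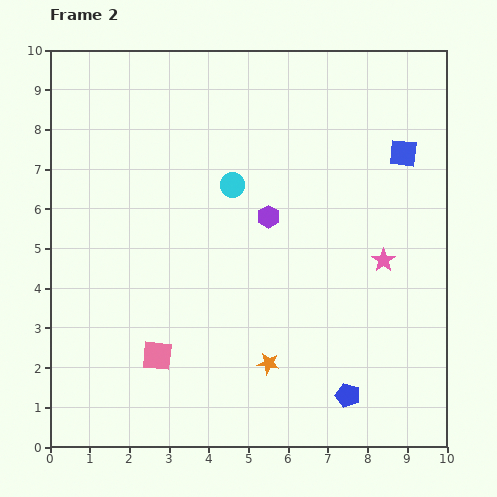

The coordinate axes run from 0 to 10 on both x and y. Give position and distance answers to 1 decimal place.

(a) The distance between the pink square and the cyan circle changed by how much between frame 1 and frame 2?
-1.1

Distance in frame 1: 5.8. Distance in frame 2: 4.7.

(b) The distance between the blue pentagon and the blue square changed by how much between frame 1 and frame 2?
-1.1

Distance in frame 1: 7.4. Distance in frame 2: 6.3.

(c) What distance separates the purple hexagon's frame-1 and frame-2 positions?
3.0

The purple hexagon moved from (8.1, 4.4) to (5.5, 5.8), a distance of √(2.6² + 1.4²) ≈ 3.0.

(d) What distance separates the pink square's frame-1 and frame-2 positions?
0.8

The pink square moved from (3.0, 3.0) to (2.7, 2.3), a distance of √(0.3² + 0.7²) ≈ 0.8.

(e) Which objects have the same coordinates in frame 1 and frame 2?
none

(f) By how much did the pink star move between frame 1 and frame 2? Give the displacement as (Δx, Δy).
(2.0, -1.5)

The pink star was at (6.4, 6.2) in frame 1 and (8.4, 4.7) in frame 2.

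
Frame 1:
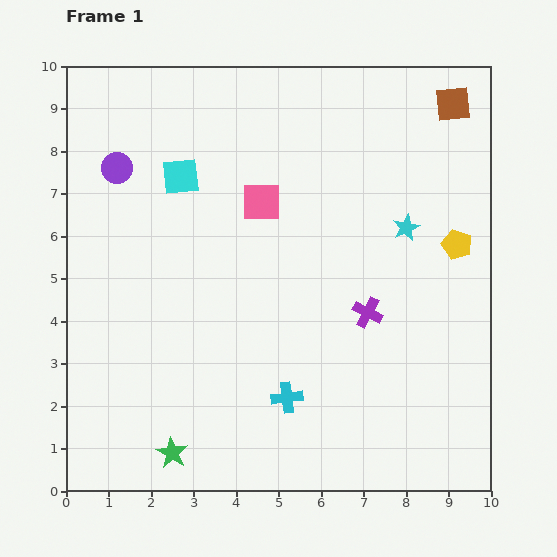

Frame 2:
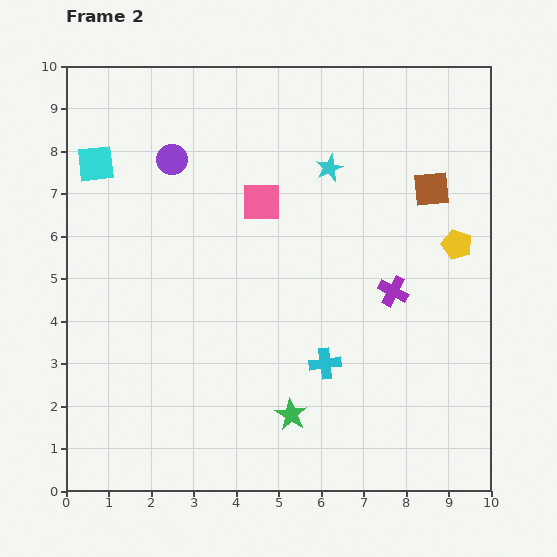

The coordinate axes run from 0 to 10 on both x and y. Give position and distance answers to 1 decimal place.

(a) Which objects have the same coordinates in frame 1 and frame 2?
the pink square, the yellow pentagon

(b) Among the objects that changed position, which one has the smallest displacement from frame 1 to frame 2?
the purple cross

(moved 0.8)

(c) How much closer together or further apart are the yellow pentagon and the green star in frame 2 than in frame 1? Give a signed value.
-2.7

Distance in frame 1: 8.3. Distance in frame 2: 5.6.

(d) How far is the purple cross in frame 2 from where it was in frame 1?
0.8

The purple cross moved from (7.1, 4.2) to (7.7, 4.7), a distance of √(0.6² + 0.5²) ≈ 0.8.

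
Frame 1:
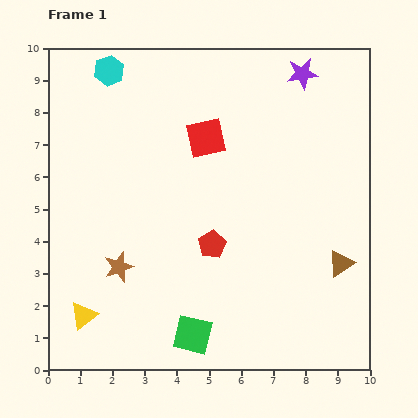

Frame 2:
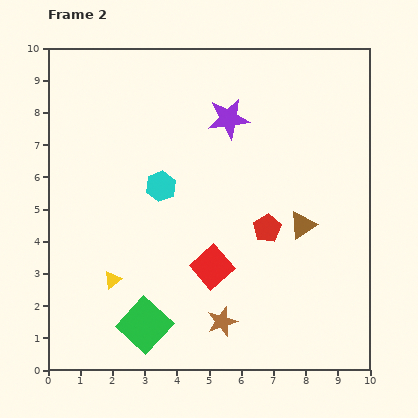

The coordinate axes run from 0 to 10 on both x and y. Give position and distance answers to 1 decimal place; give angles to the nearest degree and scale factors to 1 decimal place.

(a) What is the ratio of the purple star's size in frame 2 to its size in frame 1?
1.3×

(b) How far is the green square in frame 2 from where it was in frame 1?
1.5

The green square moved from (4.5, 1.1) to (3.0, 1.4), a distance of √(1.5² + 0.3²) ≈ 1.5.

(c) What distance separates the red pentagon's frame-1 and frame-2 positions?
1.8

The red pentagon moved from (5.1, 3.9) to (6.8, 4.4), a distance of √(1.7² + 0.5²) ≈ 1.8.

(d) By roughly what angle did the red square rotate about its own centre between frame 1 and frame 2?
28° counter-clockwise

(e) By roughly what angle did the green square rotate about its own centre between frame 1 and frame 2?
29° clockwise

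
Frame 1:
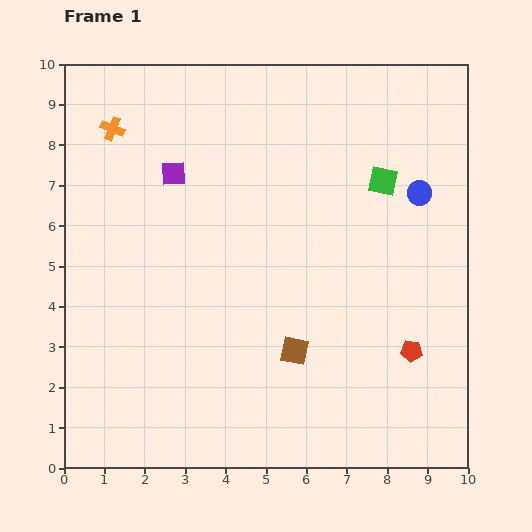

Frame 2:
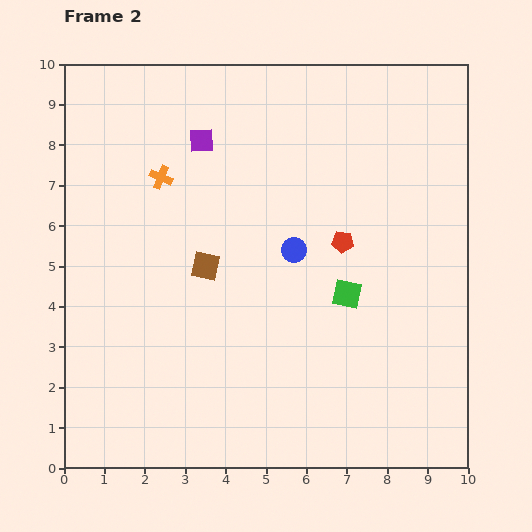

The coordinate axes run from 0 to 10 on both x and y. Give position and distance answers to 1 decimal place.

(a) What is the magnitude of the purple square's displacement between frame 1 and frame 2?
1.1

The purple square moved from (2.7, 7.3) to (3.4, 8.1), a distance of √(0.7² + 0.8²) ≈ 1.1.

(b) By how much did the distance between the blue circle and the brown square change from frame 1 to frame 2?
-2.8

Distance in frame 1: 5.0. Distance in frame 2: 2.2.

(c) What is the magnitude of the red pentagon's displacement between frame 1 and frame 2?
3.2

The red pentagon moved from (8.6, 2.9) to (6.9, 5.6), a distance of √(1.7² + 2.7²) ≈ 3.2.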